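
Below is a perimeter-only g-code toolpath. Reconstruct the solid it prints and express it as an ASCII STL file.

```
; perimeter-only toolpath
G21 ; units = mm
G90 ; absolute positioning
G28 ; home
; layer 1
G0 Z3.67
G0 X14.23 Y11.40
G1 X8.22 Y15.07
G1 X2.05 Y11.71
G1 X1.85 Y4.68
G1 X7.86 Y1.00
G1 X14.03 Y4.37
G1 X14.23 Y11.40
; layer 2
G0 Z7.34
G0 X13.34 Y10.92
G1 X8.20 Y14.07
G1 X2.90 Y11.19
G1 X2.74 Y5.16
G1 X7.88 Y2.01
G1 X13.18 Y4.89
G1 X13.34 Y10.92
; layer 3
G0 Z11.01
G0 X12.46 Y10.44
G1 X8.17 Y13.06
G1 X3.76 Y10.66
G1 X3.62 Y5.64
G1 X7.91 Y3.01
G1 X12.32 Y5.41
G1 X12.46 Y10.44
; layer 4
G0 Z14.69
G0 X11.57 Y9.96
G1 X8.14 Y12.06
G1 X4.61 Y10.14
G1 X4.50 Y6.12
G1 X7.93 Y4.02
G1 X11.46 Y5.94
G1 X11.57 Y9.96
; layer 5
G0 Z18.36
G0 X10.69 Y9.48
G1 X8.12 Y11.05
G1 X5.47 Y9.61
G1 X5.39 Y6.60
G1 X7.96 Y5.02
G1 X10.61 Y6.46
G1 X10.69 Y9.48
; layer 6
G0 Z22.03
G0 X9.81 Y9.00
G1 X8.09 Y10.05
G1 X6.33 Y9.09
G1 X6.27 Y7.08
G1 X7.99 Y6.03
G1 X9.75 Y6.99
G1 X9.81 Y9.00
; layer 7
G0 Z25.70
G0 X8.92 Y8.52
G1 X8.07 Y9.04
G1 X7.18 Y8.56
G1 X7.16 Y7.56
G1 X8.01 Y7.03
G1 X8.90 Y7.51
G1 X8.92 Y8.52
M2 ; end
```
solid part
  facet normal 0.0000 0.0000 -1.0000
    outer loop
      vertex 1.19 12.24 0.00
      vertex 8.25 16.08 0.00
      vertex 15.11 11.88 0.00
    endloop
  endfacet
  facet normal 0.0000 0.0000 -1.0000
    outer loop
      vertex 0.97 4.20 0.00
      vertex 1.19 12.24 0.00
      vertex 15.11 11.88 0.00
    endloop
  endfacet
  facet normal 0.0000 0.0000 -1.0000
    outer loop
      vertex 7.83 0.00 0.00
      vertex 0.97 4.20 0.00
      vertex 15.11 11.88 0.00
    endloop
  endfacet
  facet normal 0.0000 0.0000 -1.0000
    outer loop
      vertex 14.89 3.84 0.00
      vertex 7.83 0.00 0.00
      vertex 15.11 11.88 0.00
    endloop
  endfacet
  facet normal 0.5081 0.8298 0.2308
    outer loop
      vertex 15.11 11.88 0.00
      vertex 8.25 16.08 0.00
      vertex 8.04 8.04 29.37
    endloop
  endfacet
  facet normal -0.4649 0.8548 0.2307
    outer loop
      vertex 8.25 16.08 0.00
      vertex 1.19 12.24 0.00
      vertex 8.04 8.04 29.37
    endloop
  endfacet
  facet normal -0.9727 0.0266 0.2307
    outer loop
      vertex 1.19 12.24 0.00
      vertex 0.97 4.20 0.00
      vertex 8.04 8.04 29.37
    endloop
  endfacet
  facet normal -0.5081 -0.8298 0.2308
    outer loop
      vertex 0.97 4.20 0.00
      vertex 7.83 0.00 0.00
      vertex 8.04 8.04 29.37
    endloop
  endfacet
  facet normal 0.4649 -0.8548 0.2307
    outer loop
      vertex 7.83 0.00 0.00
      vertex 14.89 3.84 0.00
      vertex 8.04 8.04 29.37
    endloop
  endfacet
  facet normal 0.9727 -0.0266 0.2307
    outer loop
      vertex 14.89 3.84 0.00
      vertex 15.11 11.88 0.00
      vertex 8.04 8.04 29.37
    endloop
  endfacet
endsolid part

The G0 Z moves step by Δz≈3.67 mm. The G1 loops shrink linearly with z, so the solid tapers from its base footprint up to z≈29.4. Closing with a flat bottom cap and the tapered top and triangulating gives 10 facets — a regular 6-sided pyramid, base circumscribed radius ≈ 8.04 mm, apex at z ≈ 29.4 mm.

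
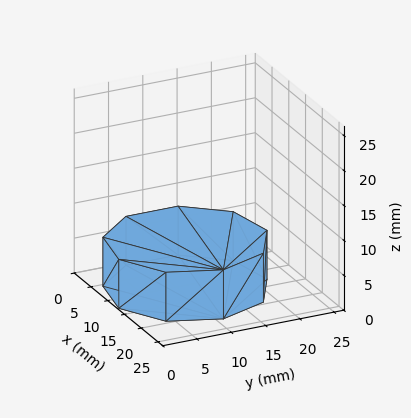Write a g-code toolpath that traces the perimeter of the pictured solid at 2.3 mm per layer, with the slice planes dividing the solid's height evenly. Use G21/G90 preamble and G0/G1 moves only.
Reading the render: the shape is a regular 9-sided prism (a cylinder approximated with 9 flat sides), circumscribed radius ≈ 11 mm, height ≈ 7 mm (dimensions read to the nearest mm from the axis ticks). For the g-code, the solid's height is divided into equal slices at the stated Δz and each level perimeter traced with G1 moves after a G0 lift.

; perimeter-only toolpath
G21 ; units = mm
G90 ; absolute positioning
G28 ; home
; layer 1
G0 Z2.3
G0 X22.0 Y11.0
G1 X19.4 Y18.1
G1 X12.9 Y21.8
G1 X5.5 Y20.5
G1 X0.7 Y14.8
G1 X0.7 Y7.2
G1 X5.5 Y1.5
G1 X12.9 Y0.2
G1 X19.4 Y3.9
G1 X22.0 Y11.0
; layer 2
G0 Z4.7
G0 X22.0 Y11.0
G1 X19.4 Y18.1
G1 X12.9 Y21.8
G1 X5.5 Y20.5
G1 X0.7 Y14.8
G1 X0.7 Y7.2
G1 X5.5 Y1.5
G1 X12.9 Y0.2
G1 X19.4 Y3.9
G1 X22.0 Y11.0
; layer 3
G0 Z7.0
G0 X22.0 Y11.0
G1 X19.4 Y18.1
G1 X12.9 Y21.8
G1 X5.5 Y20.5
G1 X0.7 Y14.8
G1 X0.7 Y7.2
G1 X5.5 Y1.5
G1 X12.9 Y0.2
G1 X19.4 Y3.9
G1 X22.0 Y11.0
M2 ; end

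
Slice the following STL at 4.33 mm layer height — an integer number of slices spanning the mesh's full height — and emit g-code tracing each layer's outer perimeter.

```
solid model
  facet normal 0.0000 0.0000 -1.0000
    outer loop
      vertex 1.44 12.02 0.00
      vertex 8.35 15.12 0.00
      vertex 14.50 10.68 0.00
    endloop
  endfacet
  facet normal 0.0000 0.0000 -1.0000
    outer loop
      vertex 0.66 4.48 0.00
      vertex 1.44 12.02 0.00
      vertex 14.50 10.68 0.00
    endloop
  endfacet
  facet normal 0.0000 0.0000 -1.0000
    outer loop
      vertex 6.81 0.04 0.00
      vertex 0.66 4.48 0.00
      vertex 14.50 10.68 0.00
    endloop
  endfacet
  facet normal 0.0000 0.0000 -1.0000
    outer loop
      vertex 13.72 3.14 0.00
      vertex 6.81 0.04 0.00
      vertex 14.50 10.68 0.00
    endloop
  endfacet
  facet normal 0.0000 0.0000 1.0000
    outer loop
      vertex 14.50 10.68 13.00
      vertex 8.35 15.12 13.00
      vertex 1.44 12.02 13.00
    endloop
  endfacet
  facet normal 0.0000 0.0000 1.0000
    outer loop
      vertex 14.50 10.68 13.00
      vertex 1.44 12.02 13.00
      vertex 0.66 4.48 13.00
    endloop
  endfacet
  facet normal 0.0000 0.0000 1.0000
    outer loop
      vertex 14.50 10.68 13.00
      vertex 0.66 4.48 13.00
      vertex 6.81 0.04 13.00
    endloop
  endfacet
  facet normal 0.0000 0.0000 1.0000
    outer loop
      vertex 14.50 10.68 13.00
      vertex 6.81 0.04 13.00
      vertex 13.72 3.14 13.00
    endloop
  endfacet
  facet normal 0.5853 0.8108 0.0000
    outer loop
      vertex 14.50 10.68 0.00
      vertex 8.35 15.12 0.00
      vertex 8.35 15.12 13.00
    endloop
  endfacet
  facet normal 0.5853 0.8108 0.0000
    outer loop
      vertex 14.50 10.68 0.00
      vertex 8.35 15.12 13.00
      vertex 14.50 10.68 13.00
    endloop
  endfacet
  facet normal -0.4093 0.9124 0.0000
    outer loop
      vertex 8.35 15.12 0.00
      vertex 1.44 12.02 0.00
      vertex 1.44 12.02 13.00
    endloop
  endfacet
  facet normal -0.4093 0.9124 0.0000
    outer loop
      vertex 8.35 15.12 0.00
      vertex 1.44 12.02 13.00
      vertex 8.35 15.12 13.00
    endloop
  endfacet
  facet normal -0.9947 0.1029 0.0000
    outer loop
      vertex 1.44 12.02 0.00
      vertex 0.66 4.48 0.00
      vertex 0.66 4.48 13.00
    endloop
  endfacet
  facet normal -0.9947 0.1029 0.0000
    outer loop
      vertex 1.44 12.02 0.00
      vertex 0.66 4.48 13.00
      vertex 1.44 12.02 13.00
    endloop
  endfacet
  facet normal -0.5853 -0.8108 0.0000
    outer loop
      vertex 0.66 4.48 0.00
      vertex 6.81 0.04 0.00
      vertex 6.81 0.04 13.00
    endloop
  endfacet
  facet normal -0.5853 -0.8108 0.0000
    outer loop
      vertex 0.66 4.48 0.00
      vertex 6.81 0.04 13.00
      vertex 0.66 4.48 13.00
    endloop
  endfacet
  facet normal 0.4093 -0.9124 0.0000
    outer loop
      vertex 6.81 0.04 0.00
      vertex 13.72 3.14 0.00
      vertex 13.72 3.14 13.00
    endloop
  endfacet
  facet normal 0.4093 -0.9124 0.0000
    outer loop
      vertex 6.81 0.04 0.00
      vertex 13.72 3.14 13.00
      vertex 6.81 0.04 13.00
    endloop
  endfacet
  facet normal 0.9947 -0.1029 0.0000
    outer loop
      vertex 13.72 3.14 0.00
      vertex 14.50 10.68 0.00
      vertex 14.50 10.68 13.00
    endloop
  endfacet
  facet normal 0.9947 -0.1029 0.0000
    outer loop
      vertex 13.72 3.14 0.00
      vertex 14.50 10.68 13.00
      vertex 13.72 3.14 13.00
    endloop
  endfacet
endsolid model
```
; perimeter-only toolpath
G21 ; units = mm
G90 ; absolute positioning
G28 ; home
; layer 1
G0 Z4.33
G0 X14.50 Y10.68
G1 X8.35 Y15.12
G1 X1.44 Y12.02
G1 X0.66 Y4.48
G1 X6.81 Y0.04
G1 X13.72 Y3.14
G1 X14.50 Y10.68
; layer 2
G0 Z8.67
G0 X14.50 Y10.68
G1 X8.35 Y15.12
G1 X1.44 Y12.02
G1 X0.66 Y4.48
G1 X6.81 Y0.04
G1 X13.72 Y3.14
G1 X14.50 Y10.68
; layer 3
G0 Z13.00
G0 X14.50 Y10.68
G1 X8.35 Y15.12
G1 X1.44 Y12.02
G1 X0.66 Y4.48
G1 X6.81 Y0.04
G1 X13.72 Y3.14
G1 X14.50 Y10.68
M2 ; end

The solid is a regular 6-sided prism (a cylinder approximated with 6 flat sides), circumscribed radius ≈ 7.58 mm, height ≈ 13 mm. Slicing at Δz = 4.33 mm — 3 equal slices spanning the solid's height, so layer i sits at z = i·h/3 — gives 3 non-empty perimeters. Each is a 6-segment closed polygon; G0 lifts to the layer z and rapids to the start vertex, then G1 traces the edges.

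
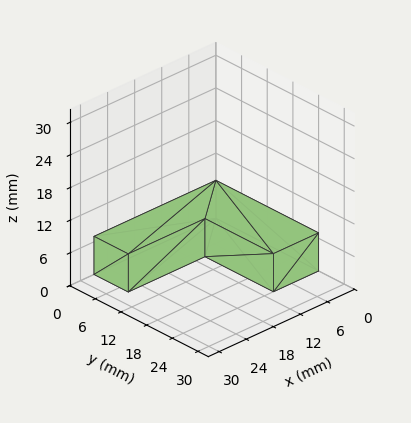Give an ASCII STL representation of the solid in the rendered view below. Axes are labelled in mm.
Reading the render: the shape is an L-shaped prism: outer 27 × 24 mm, arm thicknesses ≈ 8 mm (horizontal) and 10 mm (vertical), extruded 7 mm in z (dimensions read to the nearest mm from the axis ticks). For the STL, each face is triangulated and given an outward normal.

solid part
  facet normal 0.0000 0.0000 -1.0000
    outer loop
      vertex 27.000 8.000 0.000
      vertex 27.000 0.000 0.000
      vertex 0.000 0.000 0.000
    endloop
  endfacet
  facet normal 0.0000 0.0000 -1.0000
    outer loop
      vertex 10.000 8.000 0.000
      vertex 27.000 8.000 0.000
      vertex 0.000 0.000 0.000
    endloop
  endfacet
  facet normal 0.0000 0.0000 -1.0000
    outer loop
      vertex 10.000 24.000 0.000
      vertex 10.000 8.000 0.000
      vertex 0.000 0.000 0.000
    endloop
  endfacet
  facet normal 0.0000 0.0000 -1.0000
    outer loop
      vertex 0.000 24.000 0.000
      vertex 10.000 24.000 0.000
      vertex 0.000 0.000 0.000
    endloop
  endfacet
  facet normal 0.0000 0.0000 1.0000
    outer loop
      vertex 0.000 0.000 7.000
      vertex 27.000 0.000 7.000
      vertex 27.000 8.000 7.000
    endloop
  endfacet
  facet normal 0.0000 0.0000 1.0000
    outer loop
      vertex 0.000 0.000 7.000
      vertex 27.000 8.000 7.000
      vertex 10.000 8.000 7.000
    endloop
  endfacet
  facet normal 0.0000 0.0000 1.0000
    outer loop
      vertex 0.000 0.000 7.000
      vertex 10.000 8.000 7.000
      vertex 10.000 24.000 7.000
    endloop
  endfacet
  facet normal 0.0000 0.0000 1.0000
    outer loop
      vertex 0.000 0.000 7.000
      vertex 10.000 24.000 7.000
      vertex 0.000 24.000 7.000
    endloop
  endfacet
  facet normal 0.0000 -1.0000 0.0000
    outer loop
      vertex 0.000 0.000 0.000
      vertex 27.000 0.000 0.000
      vertex 27.000 0.000 7.000
    endloop
  endfacet
  facet normal 0.0000 -1.0000 0.0000
    outer loop
      vertex 0.000 0.000 0.000
      vertex 27.000 0.000 7.000
      vertex 0.000 0.000 7.000
    endloop
  endfacet
  facet normal 1.0000 0.0000 0.0000
    outer loop
      vertex 27.000 0.000 0.000
      vertex 27.000 8.000 0.000
      vertex 27.000 8.000 7.000
    endloop
  endfacet
  facet normal 1.0000 0.0000 0.0000
    outer loop
      vertex 27.000 0.000 0.000
      vertex 27.000 8.000 7.000
      vertex 27.000 0.000 7.000
    endloop
  endfacet
  facet normal 0.0000 1.0000 0.0000
    outer loop
      vertex 27.000 8.000 0.000
      vertex 10.000 8.000 0.000
      vertex 10.000 8.000 7.000
    endloop
  endfacet
  facet normal 0.0000 1.0000 0.0000
    outer loop
      vertex 27.000 8.000 0.000
      vertex 10.000 8.000 7.000
      vertex 27.000 8.000 7.000
    endloop
  endfacet
  facet normal 1.0000 0.0000 0.0000
    outer loop
      vertex 10.000 8.000 0.000
      vertex 10.000 24.000 0.000
      vertex 10.000 24.000 7.000
    endloop
  endfacet
  facet normal 1.0000 0.0000 0.0000
    outer loop
      vertex 10.000 8.000 0.000
      vertex 10.000 24.000 7.000
      vertex 10.000 8.000 7.000
    endloop
  endfacet
  facet normal 0.0000 1.0000 0.0000
    outer loop
      vertex 10.000 24.000 0.000
      vertex 0.000 24.000 0.000
      vertex 0.000 24.000 7.000
    endloop
  endfacet
  facet normal 0.0000 1.0000 0.0000
    outer loop
      vertex 10.000 24.000 0.000
      vertex 0.000 24.000 7.000
      vertex 10.000 24.000 7.000
    endloop
  endfacet
  facet normal -1.0000 0.0000 0.0000
    outer loop
      vertex 0.000 24.000 0.000
      vertex 0.000 0.000 0.000
      vertex 0.000 0.000 7.000
    endloop
  endfacet
  facet normal -1.0000 0.0000 0.0000
    outer loop
      vertex 0.000 24.000 0.000
      vertex 0.000 0.000 7.000
      vertex 0.000 24.000 7.000
    endloop
  endfacet
endsolid part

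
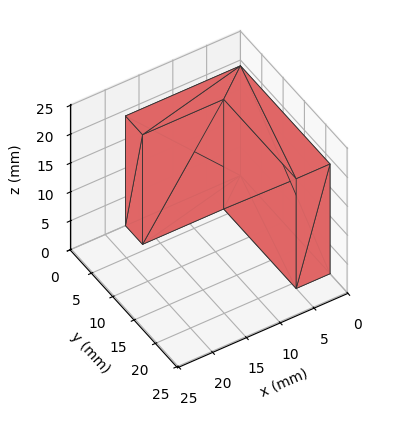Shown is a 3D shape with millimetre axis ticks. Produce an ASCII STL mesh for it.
Reading the render: the shape is an L-shaped prism: outer 17 × 21 mm, arm thicknesses ≈ 4 mm (horizontal) and 5 mm (vertical), extruded 19 mm in z (dimensions read to the nearest mm from the axis ticks). For the STL, each face is triangulated and given an outward normal.

solid part
  facet normal 0.0000 0.0000 -1.0000
    outer loop
      vertex 17.00 4.00 0.00
      vertex 17.00 0.00 0.00
      vertex 0.00 0.00 0.00
    endloop
  endfacet
  facet normal 0.0000 0.0000 -1.0000
    outer loop
      vertex 5.00 4.00 0.00
      vertex 17.00 4.00 0.00
      vertex 0.00 0.00 0.00
    endloop
  endfacet
  facet normal 0.0000 0.0000 -1.0000
    outer loop
      vertex 5.00 21.00 0.00
      vertex 5.00 4.00 0.00
      vertex 0.00 0.00 0.00
    endloop
  endfacet
  facet normal 0.0000 0.0000 -1.0000
    outer loop
      vertex 0.00 21.00 0.00
      vertex 5.00 21.00 0.00
      vertex 0.00 0.00 0.00
    endloop
  endfacet
  facet normal 0.0000 0.0000 1.0000
    outer loop
      vertex 0.00 0.00 19.00
      vertex 17.00 0.00 19.00
      vertex 17.00 4.00 19.00
    endloop
  endfacet
  facet normal 0.0000 0.0000 1.0000
    outer loop
      vertex 0.00 0.00 19.00
      vertex 17.00 4.00 19.00
      vertex 5.00 4.00 19.00
    endloop
  endfacet
  facet normal 0.0000 0.0000 1.0000
    outer loop
      vertex 0.00 0.00 19.00
      vertex 5.00 4.00 19.00
      vertex 5.00 21.00 19.00
    endloop
  endfacet
  facet normal 0.0000 0.0000 1.0000
    outer loop
      vertex 0.00 0.00 19.00
      vertex 5.00 21.00 19.00
      vertex 0.00 21.00 19.00
    endloop
  endfacet
  facet normal 0.0000 -1.0000 0.0000
    outer loop
      vertex 0.00 0.00 0.00
      vertex 17.00 0.00 0.00
      vertex 17.00 0.00 19.00
    endloop
  endfacet
  facet normal 0.0000 -1.0000 0.0000
    outer loop
      vertex 0.00 0.00 0.00
      vertex 17.00 0.00 19.00
      vertex 0.00 0.00 19.00
    endloop
  endfacet
  facet normal 1.0000 0.0000 0.0000
    outer loop
      vertex 17.00 0.00 0.00
      vertex 17.00 4.00 0.00
      vertex 17.00 4.00 19.00
    endloop
  endfacet
  facet normal 1.0000 0.0000 0.0000
    outer loop
      vertex 17.00 0.00 0.00
      vertex 17.00 4.00 19.00
      vertex 17.00 0.00 19.00
    endloop
  endfacet
  facet normal 0.0000 1.0000 0.0000
    outer loop
      vertex 17.00 4.00 0.00
      vertex 5.00 4.00 0.00
      vertex 5.00 4.00 19.00
    endloop
  endfacet
  facet normal 0.0000 1.0000 0.0000
    outer loop
      vertex 17.00 4.00 0.00
      vertex 5.00 4.00 19.00
      vertex 17.00 4.00 19.00
    endloop
  endfacet
  facet normal 1.0000 0.0000 0.0000
    outer loop
      vertex 5.00 4.00 0.00
      vertex 5.00 21.00 0.00
      vertex 5.00 21.00 19.00
    endloop
  endfacet
  facet normal 1.0000 0.0000 0.0000
    outer loop
      vertex 5.00 4.00 0.00
      vertex 5.00 21.00 19.00
      vertex 5.00 4.00 19.00
    endloop
  endfacet
  facet normal 0.0000 1.0000 0.0000
    outer loop
      vertex 5.00 21.00 0.00
      vertex 0.00 21.00 0.00
      vertex 0.00 21.00 19.00
    endloop
  endfacet
  facet normal 0.0000 1.0000 0.0000
    outer loop
      vertex 5.00 21.00 0.00
      vertex 0.00 21.00 19.00
      vertex 5.00 21.00 19.00
    endloop
  endfacet
  facet normal -1.0000 0.0000 0.0000
    outer loop
      vertex 0.00 21.00 0.00
      vertex 0.00 0.00 0.00
      vertex 0.00 0.00 19.00
    endloop
  endfacet
  facet normal -1.0000 0.0000 0.0000
    outer loop
      vertex 0.00 21.00 0.00
      vertex 0.00 0.00 19.00
      vertex 0.00 21.00 19.00
    endloop
  endfacet
endsolid part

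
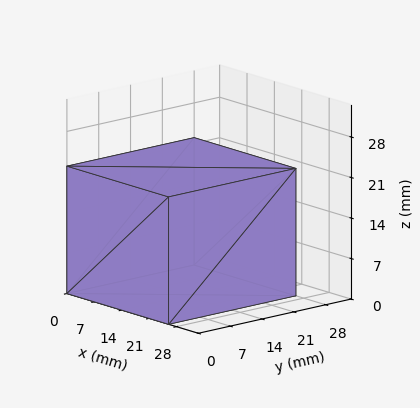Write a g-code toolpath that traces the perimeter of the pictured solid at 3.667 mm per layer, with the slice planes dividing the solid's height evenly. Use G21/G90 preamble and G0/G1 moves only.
Reading the render: the shape is a rectangular box, roughly 26 × 28 mm footprint and 22 mm tall (dimensions read to the nearest mm from the axis ticks). For the g-code, the solid's height is divided into equal slices at the stated Δz and each level perimeter traced with G1 moves after a G0 lift.

; perimeter-only toolpath
G21 ; units = mm
G90 ; absolute positioning
G28 ; home
; layer 1
G0 Z3.667
G0 X0.000 Y0.000
G1 X26.000 Y0.000
G1 X26.000 Y28.000
G1 X0.000 Y28.000
G1 X0.000 Y0.000
; layer 2
G0 Z7.333
G0 X0.000 Y0.000
G1 X26.000 Y0.000
G1 X26.000 Y28.000
G1 X0.000 Y28.000
G1 X0.000 Y0.000
; layer 3
G0 Z11.000
G0 X0.000 Y0.000
G1 X26.000 Y0.000
G1 X26.000 Y28.000
G1 X0.000 Y28.000
G1 X0.000 Y0.000
; layer 4
G0 Z14.667
G0 X0.000 Y0.000
G1 X26.000 Y0.000
G1 X26.000 Y28.000
G1 X0.000 Y28.000
G1 X0.000 Y0.000
; layer 5
G0 Z18.333
G0 X0.000 Y0.000
G1 X26.000 Y0.000
G1 X26.000 Y28.000
G1 X0.000 Y28.000
G1 X0.000 Y0.000
; layer 6
G0 Z22.000
G0 X0.000 Y0.000
G1 X26.000 Y0.000
G1 X26.000 Y28.000
G1 X0.000 Y28.000
G1 X0.000 Y0.000
M2 ; end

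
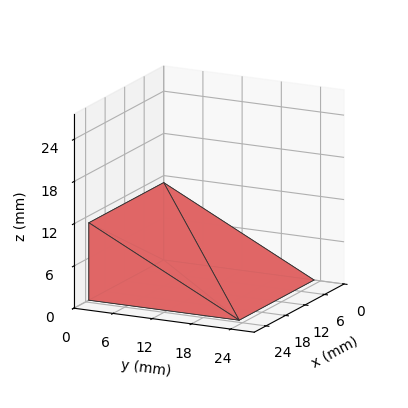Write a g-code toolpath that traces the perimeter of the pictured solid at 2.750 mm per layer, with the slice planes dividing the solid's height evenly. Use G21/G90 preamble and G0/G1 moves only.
Reading the render: the shape is a wedge (ramp): 23 × 23 mm base, rising to 11 mm along the y=0 edge and sloping linearly to z=0 at y=23 (dimensions read to the nearest mm from the axis ticks). For the g-code, the solid's height is divided into equal slices at the stated Δz and each level perimeter traced with G1 moves after a G0 lift.

; perimeter-only toolpath
G21 ; units = mm
G90 ; absolute positioning
G28 ; home
; layer 1
G0 Z2.750
G0 X0.000 Y0.000
G1 X23.000 Y0.000
G1 X23.000 Y17.250
G1 X0.000 Y17.250
G1 X0.000 Y0.000
; layer 2
G0 Z5.500
G0 X0.000 Y0.000
G1 X23.000 Y0.000
G1 X23.000 Y11.500
G1 X0.000 Y11.500
G1 X0.000 Y0.000
; layer 3
G0 Z8.250
G0 X0.000 Y0.000
G1 X23.000 Y0.000
G1 X23.000 Y5.750
G1 X0.000 Y5.750
G1 X0.000 Y0.000
M2 ; end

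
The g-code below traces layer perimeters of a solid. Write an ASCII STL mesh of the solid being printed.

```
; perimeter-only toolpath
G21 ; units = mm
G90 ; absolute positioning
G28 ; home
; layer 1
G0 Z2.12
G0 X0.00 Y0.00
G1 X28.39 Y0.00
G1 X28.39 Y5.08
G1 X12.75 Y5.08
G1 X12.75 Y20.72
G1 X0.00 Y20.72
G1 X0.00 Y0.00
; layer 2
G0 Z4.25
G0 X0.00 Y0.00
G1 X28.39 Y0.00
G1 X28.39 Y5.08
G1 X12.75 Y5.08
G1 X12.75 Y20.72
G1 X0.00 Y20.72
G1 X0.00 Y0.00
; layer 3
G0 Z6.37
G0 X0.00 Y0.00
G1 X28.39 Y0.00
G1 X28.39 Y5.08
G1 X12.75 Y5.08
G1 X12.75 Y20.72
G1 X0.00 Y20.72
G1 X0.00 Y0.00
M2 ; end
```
solid part
  facet normal 0.0000 0.0000 -1.0000
    outer loop
      vertex 28.39 5.08 0.00
      vertex 28.39 0.00 0.00
      vertex 0.00 0.00 0.00
    endloop
  endfacet
  facet normal 0.0000 0.0000 -1.0000
    outer loop
      vertex 12.75 5.08 0.00
      vertex 28.39 5.08 0.00
      vertex 0.00 0.00 0.00
    endloop
  endfacet
  facet normal 0.0000 0.0000 -1.0000
    outer loop
      vertex 12.75 20.72 0.00
      vertex 12.75 5.08 0.00
      vertex 0.00 0.00 0.00
    endloop
  endfacet
  facet normal 0.0000 0.0000 -1.0000
    outer loop
      vertex 0.00 20.72 0.00
      vertex 12.75 20.72 0.00
      vertex 0.00 0.00 0.00
    endloop
  endfacet
  facet normal 0.0000 0.0000 1.0000
    outer loop
      vertex 0.00 0.00 6.37
      vertex 28.39 0.00 6.37
      vertex 28.39 5.08 6.37
    endloop
  endfacet
  facet normal 0.0000 0.0000 1.0000
    outer loop
      vertex 0.00 0.00 6.37
      vertex 28.39 5.08 6.37
      vertex 12.75 5.08 6.37
    endloop
  endfacet
  facet normal 0.0000 0.0000 1.0000
    outer loop
      vertex 0.00 0.00 6.37
      vertex 12.75 5.08 6.37
      vertex 12.75 20.72 6.37
    endloop
  endfacet
  facet normal 0.0000 0.0000 1.0000
    outer loop
      vertex 0.00 0.00 6.37
      vertex 12.75 20.72 6.37
      vertex 0.00 20.72 6.37
    endloop
  endfacet
  facet normal 0.0000 -1.0000 0.0000
    outer loop
      vertex 0.00 0.00 0.00
      vertex 28.39 0.00 0.00
      vertex 28.39 0.00 6.37
    endloop
  endfacet
  facet normal 0.0000 -1.0000 0.0000
    outer loop
      vertex 0.00 0.00 0.00
      vertex 28.39 0.00 6.37
      vertex 0.00 0.00 6.37
    endloop
  endfacet
  facet normal 1.0000 0.0000 0.0000
    outer loop
      vertex 28.39 0.00 0.00
      vertex 28.39 5.08 0.00
      vertex 28.39 5.08 6.37
    endloop
  endfacet
  facet normal 1.0000 0.0000 0.0000
    outer loop
      vertex 28.39 0.00 0.00
      vertex 28.39 5.08 6.37
      vertex 28.39 0.00 6.37
    endloop
  endfacet
  facet normal 0.0000 1.0000 0.0000
    outer loop
      vertex 28.39 5.08 0.00
      vertex 12.75 5.08 0.00
      vertex 12.75 5.08 6.37
    endloop
  endfacet
  facet normal 0.0000 1.0000 0.0000
    outer loop
      vertex 28.39 5.08 0.00
      vertex 12.75 5.08 6.37
      vertex 28.39 5.08 6.37
    endloop
  endfacet
  facet normal 1.0000 0.0000 0.0000
    outer loop
      vertex 12.75 5.08 0.00
      vertex 12.75 20.72 0.00
      vertex 12.75 20.72 6.37
    endloop
  endfacet
  facet normal 1.0000 0.0000 0.0000
    outer loop
      vertex 12.75 5.08 0.00
      vertex 12.75 20.72 6.37
      vertex 12.75 5.08 6.37
    endloop
  endfacet
  facet normal 0.0000 1.0000 0.0000
    outer loop
      vertex 12.75 20.72 0.00
      vertex 0.00 20.72 0.00
      vertex 0.00 20.72 6.37
    endloop
  endfacet
  facet normal 0.0000 1.0000 0.0000
    outer loop
      vertex 12.75 20.72 0.00
      vertex 0.00 20.72 6.37
      vertex 12.75 20.72 6.37
    endloop
  endfacet
  facet normal -1.0000 0.0000 0.0000
    outer loop
      vertex 0.00 20.72 0.00
      vertex 0.00 0.00 0.00
      vertex 0.00 0.00 6.37
    endloop
  endfacet
  facet normal -1.0000 0.0000 0.0000
    outer loop
      vertex 0.00 20.72 0.00
      vertex 0.00 0.00 6.37
      vertex 0.00 20.72 6.37
    endloop
  endfacet
endsolid part

The G0 Z moves step by Δz≈2.12 mm. Every layer's G1 loop is the same polygon, so the solid is a straight extrusion of it from z=0 to z≈6.37. Closing with flat bottom and top caps and triangulating gives 20 facets — an L-shaped prism: outer 28.4 × 20.7 mm, arm thicknesses ≈ 5.08 mm (horizontal) and 12.8 mm (vertical), extruded 6.37 mm in z.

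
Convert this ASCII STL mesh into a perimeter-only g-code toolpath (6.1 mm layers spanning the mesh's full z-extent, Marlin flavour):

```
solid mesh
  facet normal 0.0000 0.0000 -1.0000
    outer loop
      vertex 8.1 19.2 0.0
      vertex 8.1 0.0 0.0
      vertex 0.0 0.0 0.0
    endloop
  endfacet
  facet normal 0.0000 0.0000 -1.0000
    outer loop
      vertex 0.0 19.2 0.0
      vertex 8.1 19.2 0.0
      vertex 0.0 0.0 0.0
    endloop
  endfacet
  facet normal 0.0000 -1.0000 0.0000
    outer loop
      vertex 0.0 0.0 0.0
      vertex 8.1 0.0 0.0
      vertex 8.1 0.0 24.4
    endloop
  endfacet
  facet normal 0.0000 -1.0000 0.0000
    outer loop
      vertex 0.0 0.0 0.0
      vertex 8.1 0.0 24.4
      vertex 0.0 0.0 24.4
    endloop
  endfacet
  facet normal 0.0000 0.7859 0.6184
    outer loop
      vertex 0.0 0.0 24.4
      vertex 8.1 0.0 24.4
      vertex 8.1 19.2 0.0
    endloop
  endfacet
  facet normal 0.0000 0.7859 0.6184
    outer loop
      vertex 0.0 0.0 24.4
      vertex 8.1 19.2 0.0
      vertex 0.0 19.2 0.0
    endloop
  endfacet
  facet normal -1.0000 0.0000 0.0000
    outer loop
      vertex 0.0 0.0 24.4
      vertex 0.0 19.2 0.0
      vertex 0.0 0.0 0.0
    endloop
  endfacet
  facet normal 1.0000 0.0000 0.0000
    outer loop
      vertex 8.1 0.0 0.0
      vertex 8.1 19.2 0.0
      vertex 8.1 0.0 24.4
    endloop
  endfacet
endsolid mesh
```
; perimeter-only toolpath
G21 ; units = mm
G90 ; absolute positioning
G28 ; home
; layer 1
G0 Z6.1
G0 X0.0 Y0.0
G1 X8.1 Y0.0
G1 X8.1 Y14.4
G1 X0.0 Y14.4
G1 X0.0 Y0.0
; layer 2
G0 Z12.2
G0 X0.0 Y0.0
G1 X8.1 Y0.0
G1 X8.1 Y9.6
G1 X0.0 Y9.6
G1 X0.0 Y0.0
; layer 3
G0 Z18.3
G0 X0.0 Y0.0
G1 X8.1 Y0.0
G1 X8.1 Y4.8
G1 X0.0 Y4.8
G1 X0.0 Y0.0
M2 ; end

The solid is a wedge (ramp): 8.1 × 19.2 mm base, rising to 24.4 mm along the y=0 edge and sloping linearly to z=0 at y=19.2. Slicing at Δz = 6.1 mm — 4 equal slices spanning the solid's height, so layer i sits at z = i·h/4 — gives 3 non-empty perimeters. Each is a 4-segment closed polygon; G0 lifts to the layer z and rapids to the start vertex, then G1 traces the edges. The cross-section shrinks linearly with z (the slice at the apex is degenerate and omitted).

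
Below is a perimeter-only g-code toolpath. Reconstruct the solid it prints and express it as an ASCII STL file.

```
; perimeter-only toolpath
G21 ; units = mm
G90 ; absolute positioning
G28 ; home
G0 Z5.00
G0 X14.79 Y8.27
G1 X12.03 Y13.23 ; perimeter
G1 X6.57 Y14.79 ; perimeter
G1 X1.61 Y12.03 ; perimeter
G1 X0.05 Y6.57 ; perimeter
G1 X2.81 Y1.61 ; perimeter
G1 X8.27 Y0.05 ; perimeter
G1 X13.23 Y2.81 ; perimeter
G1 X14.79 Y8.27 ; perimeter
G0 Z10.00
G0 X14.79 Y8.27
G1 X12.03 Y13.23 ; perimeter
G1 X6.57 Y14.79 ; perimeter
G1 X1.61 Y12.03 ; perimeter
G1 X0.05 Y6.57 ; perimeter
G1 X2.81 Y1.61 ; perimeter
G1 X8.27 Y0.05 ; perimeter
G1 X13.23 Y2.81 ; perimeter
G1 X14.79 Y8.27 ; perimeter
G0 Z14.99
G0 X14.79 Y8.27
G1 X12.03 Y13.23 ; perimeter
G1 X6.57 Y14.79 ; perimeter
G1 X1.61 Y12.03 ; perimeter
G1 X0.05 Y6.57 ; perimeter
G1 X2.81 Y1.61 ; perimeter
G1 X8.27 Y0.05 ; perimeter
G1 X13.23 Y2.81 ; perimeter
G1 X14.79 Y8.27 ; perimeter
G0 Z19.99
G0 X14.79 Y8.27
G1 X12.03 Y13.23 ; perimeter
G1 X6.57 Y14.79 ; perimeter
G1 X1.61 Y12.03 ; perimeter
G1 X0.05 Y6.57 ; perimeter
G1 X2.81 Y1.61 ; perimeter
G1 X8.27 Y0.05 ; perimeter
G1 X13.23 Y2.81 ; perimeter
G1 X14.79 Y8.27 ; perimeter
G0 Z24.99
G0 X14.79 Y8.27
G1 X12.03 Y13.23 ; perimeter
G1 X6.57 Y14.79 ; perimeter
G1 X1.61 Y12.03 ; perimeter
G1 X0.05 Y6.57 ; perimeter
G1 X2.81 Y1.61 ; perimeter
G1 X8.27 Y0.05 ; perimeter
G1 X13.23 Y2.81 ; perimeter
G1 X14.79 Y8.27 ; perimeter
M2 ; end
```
solid part
  facet normal 0.0000 0.0000 -1.0000
    outer loop
      vertex 6.57 14.79 0.00
      vertex 12.03 13.23 0.00
      vertex 14.79 8.27 0.00
    endloop
  endfacet
  facet normal 0.0000 0.0000 -1.0000
    outer loop
      vertex 1.61 12.03 0.00
      vertex 6.57 14.79 0.00
      vertex 14.79 8.27 0.00
    endloop
  endfacet
  facet normal 0.0000 0.0000 -1.0000
    outer loop
      vertex 0.05 6.57 0.00
      vertex 1.61 12.03 0.00
      vertex 14.79 8.27 0.00
    endloop
  endfacet
  facet normal 0.0000 0.0000 -1.0000
    outer loop
      vertex 2.81 1.61 0.00
      vertex 0.05 6.57 0.00
      vertex 14.79 8.27 0.00
    endloop
  endfacet
  facet normal 0.0000 0.0000 -1.0000
    outer loop
      vertex 8.27 0.05 0.00
      vertex 2.81 1.61 0.00
      vertex 14.79 8.27 0.00
    endloop
  endfacet
  facet normal 0.0000 0.0000 -1.0000
    outer loop
      vertex 13.23 2.81 0.00
      vertex 8.27 0.05 0.00
      vertex 14.79 8.27 0.00
    endloop
  endfacet
  facet normal 0.0000 0.0000 1.0000
    outer loop
      vertex 14.79 8.27 24.99
      vertex 12.03 13.23 24.99
      vertex 6.57 14.79 24.99
    endloop
  endfacet
  facet normal 0.0000 0.0000 1.0000
    outer loop
      vertex 14.79 8.27 24.99
      vertex 6.57 14.79 24.99
      vertex 1.61 12.03 24.99
    endloop
  endfacet
  facet normal 0.0000 0.0000 1.0000
    outer loop
      vertex 14.79 8.27 24.99
      vertex 1.61 12.03 24.99
      vertex 0.05 6.57 24.99
    endloop
  endfacet
  facet normal 0.0000 0.0000 1.0000
    outer loop
      vertex 14.79 8.27 24.99
      vertex 0.05 6.57 24.99
      vertex 2.81 1.61 24.99
    endloop
  endfacet
  facet normal 0.0000 0.0000 1.0000
    outer loop
      vertex 14.79 8.27 24.99
      vertex 2.81 1.61 24.99
      vertex 8.27 0.05 24.99
    endloop
  endfacet
  facet normal 0.0000 0.0000 1.0000
    outer loop
      vertex 14.79 8.27 24.99
      vertex 8.27 0.05 24.99
      vertex 13.23 2.81 24.99
    endloop
  endfacet
  facet normal 0.8738 0.4862 0.0000
    outer loop
      vertex 14.79 8.27 0.00
      vertex 12.03 13.23 0.00
      vertex 12.03 13.23 24.99
    endloop
  endfacet
  facet normal 0.8738 0.4862 0.0000
    outer loop
      vertex 14.79 8.27 0.00
      vertex 12.03 13.23 24.99
      vertex 14.79 8.27 24.99
    endloop
  endfacet
  facet normal 0.2747 0.9615 0.0000
    outer loop
      vertex 12.03 13.23 0.00
      vertex 6.57 14.79 0.00
      vertex 6.57 14.79 24.99
    endloop
  endfacet
  facet normal 0.2747 0.9615 0.0000
    outer loop
      vertex 12.03 13.23 0.00
      vertex 6.57 14.79 24.99
      vertex 12.03 13.23 24.99
    endloop
  endfacet
  facet normal -0.4862 0.8738 0.0000
    outer loop
      vertex 6.57 14.79 0.00
      vertex 1.61 12.03 0.00
      vertex 1.61 12.03 24.99
    endloop
  endfacet
  facet normal -0.4862 0.8738 0.0000
    outer loop
      vertex 6.57 14.79 0.00
      vertex 1.61 12.03 24.99
      vertex 6.57 14.79 24.99
    endloop
  endfacet
  facet normal -0.9615 0.2747 0.0000
    outer loop
      vertex 1.61 12.03 0.00
      vertex 0.05 6.57 0.00
      vertex 0.05 6.57 24.99
    endloop
  endfacet
  facet normal -0.9615 0.2747 0.0000
    outer loop
      vertex 1.61 12.03 0.00
      vertex 0.05 6.57 24.99
      vertex 1.61 12.03 24.99
    endloop
  endfacet
  facet normal -0.8738 -0.4862 0.0000
    outer loop
      vertex 0.05 6.57 0.00
      vertex 2.81 1.61 0.00
      vertex 2.81 1.61 24.99
    endloop
  endfacet
  facet normal -0.8738 -0.4862 0.0000
    outer loop
      vertex 0.05 6.57 0.00
      vertex 2.81 1.61 24.99
      vertex 0.05 6.57 24.99
    endloop
  endfacet
  facet normal -0.2747 -0.9615 0.0000
    outer loop
      vertex 2.81 1.61 0.00
      vertex 8.27 0.05 0.00
      vertex 8.27 0.05 24.99
    endloop
  endfacet
  facet normal -0.2747 -0.9615 0.0000
    outer loop
      vertex 2.81 1.61 0.00
      vertex 8.27 0.05 24.99
      vertex 2.81 1.61 24.99
    endloop
  endfacet
  facet normal 0.4862 -0.8738 0.0000
    outer loop
      vertex 8.27 0.05 0.00
      vertex 13.23 2.81 0.00
      vertex 13.23 2.81 24.99
    endloop
  endfacet
  facet normal 0.4862 -0.8738 0.0000
    outer loop
      vertex 8.27 0.05 0.00
      vertex 13.23 2.81 24.99
      vertex 8.27 0.05 24.99
    endloop
  endfacet
  facet normal 0.9615 -0.2747 0.0000
    outer loop
      vertex 13.23 2.81 0.00
      vertex 14.79 8.27 0.00
      vertex 14.79 8.27 24.99
    endloop
  endfacet
  facet normal 0.9615 -0.2747 0.0000
    outer loop
      vertex 13.23 2.81 0.00
      vertex 14.79 8.27 24.99
      vertex 13.23 2.81 24.99
    endloop
  endfacet
endsolid part

The G0 Z moves step by Δz≈5.00 mm. Every layer's G1 loop is the same polygon, so the solid is a straight extrusion of it from z=0 to z≈25. Closing with flat bottom and top caps and triangulating gives 28 facets — a regular 8-sided prism (a cylinder approximated with 8 flat sides), circumscribed radius ≈ 7.42 mm, height ≈ 25 mm.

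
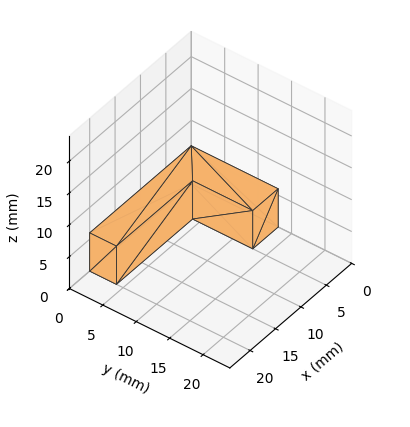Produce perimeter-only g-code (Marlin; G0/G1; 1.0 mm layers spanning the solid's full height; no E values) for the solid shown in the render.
Reading the render: the shape is an L-shaped prism: outer 20 × 13 mm, arm thicknesses ≈ 4 mm (horizontal) and 5 mm (vertical), extruded 6 mm in z (dimensions read to the nearest mm from the axis ticks). For the g-code, the solid's height is divided into equal slices at the stated Δz and each level perimeter traced with G1 moves after a G0 lift.

; perimeter-only toolpath
G21 ; units = mm
G90 ; absolute positioning
G28 ; home
; layer 1
G0 Z1.0
G0 X0.0 Y0.0
G1 X20.0 Y0.0
G1 X20.0 Y4.0
G1 X5.0 Y4.0
G1 X5.0 Y13.0
G1 X0.0 Y13.0
G1 X0.0 Y0.0
; layer 2
G0 Z2.0
G0 X0.0 Y0.0
G1 X20.0 Y0.0
G1 X20.0 Y4.0
G1 X5.0 Y4.0
G1 X5.0 Y13.0
G1 X0.0 Y13.0
G1 X0.0 Y0.0
; layer 3
G0 Z3.0
G0 X0.0 Y0.0
G1 X20.0 Y0.0
G1 X20.0 Y4.0
G1 X5.0 Y4.0
G1 X5.0 Y13.0
G1 X0.0 Y13.0
G1 X0.0 Y0.0
; layer 4
G0 Z4.0
G0 X0.0 Y0.0
G1 X20.0 Y0.0
G1 X20.0 Y4.0
G1 X5.0 Y4.0
G1 X5.0 Y13.0
G1 X0.0 Y13.0
G1 X0.0 Y0.0
; layer 5
G0 Z5.0
G0 X0.0 Y0.0
G1 X20.0 Y0.0
G1 X20.0 Y4.0
G1 X5.0 Y4.0
G1 X5.0 Y13.0
G1 X0.0 Y13.0
G1 X0.0 Y0.0
; layer 6
G0 Z6.0
G0 X0.0 Y0.0
G1 X20.0 Y0.0
G1 X20.0 Y4.0
G1 X5.0 Y4.0
G1 X5.0 Y13.0
G1 X0.0 Y13.0
G1 X0.0 Y0.0
M2 ; end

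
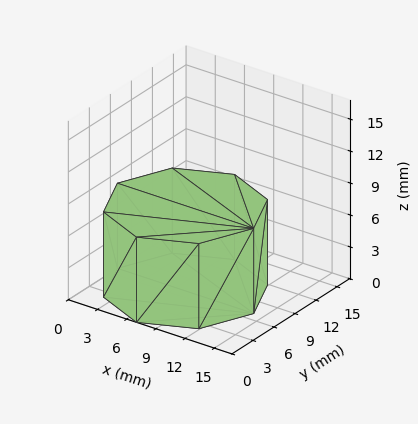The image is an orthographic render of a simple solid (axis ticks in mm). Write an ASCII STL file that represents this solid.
Reading the render: the shape is a regular 8-sided prism (a cylinder approximated with 8 flat sides), circumscribed radius ≈ 7 mm, height ≈ 8 mm (dimensions read to the nearest mm from the axis ticks). For the STL, each face is triangulated and given an outward normal.

solid part
  facet normal 0.0000 0.0000 -1.0000
    outer loop
      vertex 7.0 14.0 0.0
      vertex 11.9 11.9 0.0
      vertex 14.0 7.0 0.0
    endloop
  endfacet
  facet normal 0.0000 0.0000 -1.0000
    outer loop
      vertex 2.1 11.9 0.0
      vertex 7.0 14.0 0.0
      vertex 14.0 7.0 0.0
    endloop
  endfacet
  facet normal 0.0000 0.0000 -1.0000
    outer loop
      vertex 0.0 7.0 0.0
      vertex 2.1 11.9 0.0
      vertex 14.0 7.0 0.0
    endloop
  endfacet
  facet normal 0.0000 0.0000 -1.0000
    outer loop
      vertex 2.1 2.1 0.0
      vertex 0.0 7.0 0.0
      vertex 14.0 7.0 0.0
    endloop
  endfacet
  facet normal 0.0000 0.0000 -1.0000
    outer loop
      vertex 7.0 0.0 0.0
      vertex 2.1 2.1 0.0
      vertex 14.0 7.0 0.0
    endloop
  endfacet
  facet normal 0.0000 0.0000 -1.0000
    outer loop
      vertex 11.9 2.1 0.0
      vertex 7.0 0.0 0.0
      vertex 14.0 7.0 0.0
    endloop
  endfacet
  facet normal 0.0000 0.0000 1.0000
    outer loop
      vertex 14.0 7.0 8.0
      vertex 11.9 11.9 8.0
      vertex 7.0 14.0 8.0
    endloop
  endfacet
  facet normal 0.0000 0.0000 1.0000
    outer loop
      vertex 14.0 7.0 8.0
      vertex 7.0 14.0 8.0
      vertex 2.1 11.9 8.0
    endloop
  endfacet
  facet normal 0.0000 0.0000 1.0000
    outer loop
      vertex 14.0 7.0 8.0
      vertex 2.1 11.9 8.0
      vertex 0.0 7.0 8.0
    endloop
  endfacet
  facet normal 0.0000 0.0000 1.0000
    outer loop
      vertex 14.0 7.0 8.0
      vertex 0.0 7.0 8.0
      vertex 2.1 2.1 8.0
    endloop
  endfacet
  facet normal 0.0000 0.0000 1.0000
    outer loop
      vertex 14.0 7.0 8.0
      vertex 2.1 2.1 8.0
      vertex 7.0 0.0 8.0
    endloop
  endfacet
  facet normal 0.0000 0.0000 1.0000
    outer loop
      vertex 14.0 7.0 8.0
      vertex 7.0 0.0 8.0
      vertex 11.9 2.1 8.0
    endloop
  endfacet
  facet normal 0.9191 0.3939 0.0000
    outer loop
      vertex 14.0 7.0 0.0
      vertex 11.9 11.9 0.0
      vertex 11.9 11.9 8.0
    endloop
  endfacet
  facet normal 0.9191 0.3939 0.0000
    outer loop
      vertex 14.0 7.0 0.0
      vertex 11.9 11.9 8.0
      vertex 14.0 7.0 8.0
    endloop
  endfacet
  facet normal 0.3939 0.9191 0.0000
    outer loop
      vertex 11.9 11.9 0.0
      vertex 7.0 14.0 0.0
      vertex 7.0 14.0 8.0
    endloop
  endfacet
  facet normal 0.3939 0.9191 0.0000
    outer loop
      vertex 11.9 11.9 0.0
      vertex 7.0 14.0 8.0
      vertex 11.9 11.9 8.0
    endloop
  endfacet
  facet normal -0.3939 0.9191 0.0000
    outer loop
      vertex 7.0 14.0 0.0
      vertex 2.1 11.9 0.0
      vertex 2.1 11.9 8.0
    endloop
  endfacet
  facet normal -0.3939 0.9191 0.0000
    outer loop
      vertex 7.0 14.0 0.0
      vertex 2.1 11.9 8.0
      vertex 7.0 14.0 8.0
    endloop
  endfacet
  facet normal -0.9191 0.3939 0.0000
    outer loop
      vertex 2.1 11.9 0.0
      vertex 0.0 7.0 0.0
      vertex 0.0 7.0 8.0
    endloop
  endfacet
  facet normal -0.9191 0.3939 0.0000
    outer loop
      vertex 2.1 11.9 0.0
      vertex 0.0 7.0 8.0
      vertex 2.1 11.9 8.0
    endloop
  endfacet
  facet normal -0.9191 -0.3939 0.0000
    outer loop
      vertex 0.0 7.0 0.0
      vertex 2.1 2.1 0.0
      vertex 2.1 2.1 8.0
    endloop
  endfacet
  facet normal -0.9191 -0.3939 0.0000
    outer loop
      vertex 0.0 7.0 0.0
      vertex 2.1 2.1 8.0
      vertex 0.0 7.0 8.0
    endloop
  endfacet
  facet normal -0.3939 -0.9191 0.0000
    outer loop
      vertex 2.1 2.1 0.0
      vertex 7.0 0.0 0.0
      vertex 7.0 0.0 8.0
    endloop
  endfacet
  facet normal -0.3939 -0.9191 0.0000
    outer loop
      vertex 2.1 2.1 0.0
      vertex 7.0 0.0 8.0
      vertex 2.1 2.1 8.0
    endloop
  endfacet
  facet normal 0.3939 -0.9191 0.0000
    outer loop
      vertex 7.0 0.0 0.0
      vertex 11.9 2.1 0.0
      vertex 11.9 2.1 8.0
    endloop
  endfacet
  facet normal 0.3939 -0.9191 0.0000
    outer loop
      vertex 7.0 0.0 0.0
      vertex 11.9 2.1 8.0
      vertex 7.0 0.0 8.0
    endloop
  endfacet
  facet normal 0.9191 -0.3939 0.0000
    outer loop
      vertex 11.9 2.1 0.0
      vertex 14.0 7.0 0.0
      vertex 14.0 7.0 8.0
    endloop
  endfacet
  facet normal 0.9191 -0.3939 0.0000
    outer loop
      vertex 11.9 2.1 0.0
      vertex 14.0 7.0 8.0
      vertex 11.9 2.1 8.0
    endloop
  endfacet
endsolid part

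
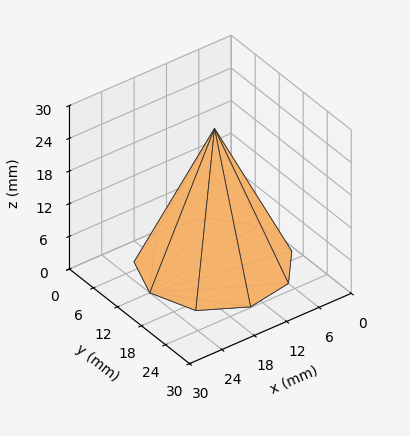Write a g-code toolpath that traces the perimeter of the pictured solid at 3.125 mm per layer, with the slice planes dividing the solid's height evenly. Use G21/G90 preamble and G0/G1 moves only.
Reading the render: the shape is a regular 9-sided pyramid, base circumscribed radius ≈ 12 mm, apex at z ≈ 25 mm (dimensions read to the nearest mm from the axis ticks). For the g-code, the solid's height is divided into equal slices at the stated Δz and each level perimeter traced with G1 moves after a G0 lift.

; perimeter-only toolpath
G21 ; units = mm
G90 ; absolute positioning
G28 ; home
; layer 1
G0 Z3.125
G0 X22.500 Y12.000
G1 X20.044 Y18.749
G1 X13.823 Y22.341
G1 X6.750 Y21.093
G1 X2.133 Y15.591
G1 X2.133 Y8.409
G1 X6.750 Y2.907
G1 X13.823 Y1.659
G1 X20.044 Y5.251
G1 X22.500 Y12.000
; layer 2
G0 Z6.250
G0 X21.000 Y12.000
G1 X18.895 Y17.785
G1 X13.563 Y20.864
G1 X7.500 Y19.794
G1 X3.543 Y15.078
G1 X3.543 Y8.922
G1 X7.500 Y4.206
G1 X13.563 Y3.136
G1 X18.895 Y6.215
G1 X21.000 Y12.000
; layer 3
G0 Z9.375
G0 X19.500 Y12.000
G1 X17.746 Y16.821
G1 X13.303 Y19.386
G1 X8.250 Y18.495
G1 X4.952 Y14.565
G1 X4.952 Y9.435
G1 X8.250 Y5.505
G1 X13.303 Y4.614
G1 X17.746 Y7.179
G1 X19.500 Y12.000
; layer 4
G0 Z12.500
G0 X18.000 Y12.000
G1 X16.596 Y15.857
G1 X13.042 Y17.909
G1 X9.000 Y17.196
G1 X6.362 Y14.052
G1 X6.362 Y9.948
G1 X9.000 Y6.804
G1 X13.042 Y6.091
G1 X16.596 Y8.143
G1 X18.000 Y12.000
; layer 5
G0 Z15.625
G0 X16.500 Y12.000
G1 X15.447 Y14.892
G1 X12.781 Y16.432
G1 X9.750 Y15.897
G1 X7.771 Y13.539
G1 X7.771 Y10.461
G1 X9.750 Y8.103
G1 X12.781 Y7.568
G1 X15.447 Y9.108
G1 X16.500 Y12.000
; layer 6
G0 Z18.750
G0 X15.000 Y12.000
G1 X14.298 Y13.928
G1 X12.521 Y14.954
G1 X10.500 Y14.598
G1 X9.181 Y13.026
G1 X9.181 Y10.974
G1 X10.500 Y9.402
G1 X12.521 Y9.046
G1 X14.298 Y10.072
G1 X15.000 Y12.000
; layer 7
G0 Z21.875
G0 X13.500 Y12.000
G1 X13.149 Y12.964
G1 X12.261 Y13.477
G1 X11.250 Y13.299
G1 X10.591 Y12.513
G1 X10.591 Y11.487
G1 X11.250 Y10.701
G1 X12.261 Y10.523
G1 X13.149 Y11.036
G1 X13.500 Y12.000
M2 ; end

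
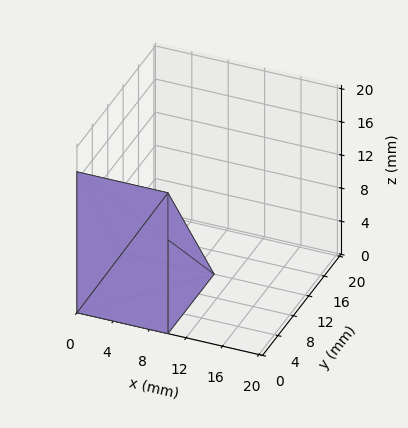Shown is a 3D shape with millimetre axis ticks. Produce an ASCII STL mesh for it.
Reading the render: the shape is a wedge (ramp): 10 × 12 mm base, rising to 17 mm along the y=0 edge and sloping linearly to z=0 at y=12 (dimensions read to the nearest mm from the axis ticks). For the STL, each face is triangulated and given an outward normal.

solid part
  facet normal 0.0000 0.0000 -1.0000
    outer loop
      vertex 10.00 12.00 0.00
      vertex 10.00 0.00 0.00
      vertex 0.00 0.00 0.00
    endloop
  endfacet
  facet normal 0.0000 0.0000 -1.0000
    outer loop
      vertex 0.00 12.00 0.00
      vertex 10.00 12.00 0.00
      vertex 0.00 0.00 0.00
    endloop
  endfacet
  facet normal 0.0000 -1.0000 0.0000
    outer loop
      vertex 0.00 0.00 0.00
      vertex 10.00 0.00 0.00
      vertex 10.00 0.00 17.00
    endloop
  endfacet
  facet normal 0.0000 -1.0000 0.0000
    outer loop
      vertex 0.00 0.00 0.00
      vertex 10.00 0.00 17.00
      vertex 0.00 0.00 17.00
    endloop
  endfacet
  facet normal 0.0000 0.8170 0.5767
    outer loop
      vertex 0.00 0.00 17.00
      vertex 10.00 0.00 17.00
      vertex 10.00 12.00 0.00
    endloop
  endfacet
  facet normal 0.0000 0.8170 0.5767
    outer loop
      vertex 0.00 0.00 17.00
      vertex 10.00 12.00 0.00
      vertex 0.00 12.00 0.00
    endloop
  endfacet
  facet normal -1.0000 0.0000 0.0000
    outer loop
      vertex 0.00 0.00 17.00
      vertex 0.00 12.00 0.00
      vertex 0.00 0.00 0.00
    endloop
  endfacet
  facet normal 1.0000 0.0000 0.0000
    outer loop
      vertex 10.00 0.00 0.00
      vertex 10.00 12.00 0.00
      vertex 10.00 0.00 17.00
    endloop
  endfacet
endsolid part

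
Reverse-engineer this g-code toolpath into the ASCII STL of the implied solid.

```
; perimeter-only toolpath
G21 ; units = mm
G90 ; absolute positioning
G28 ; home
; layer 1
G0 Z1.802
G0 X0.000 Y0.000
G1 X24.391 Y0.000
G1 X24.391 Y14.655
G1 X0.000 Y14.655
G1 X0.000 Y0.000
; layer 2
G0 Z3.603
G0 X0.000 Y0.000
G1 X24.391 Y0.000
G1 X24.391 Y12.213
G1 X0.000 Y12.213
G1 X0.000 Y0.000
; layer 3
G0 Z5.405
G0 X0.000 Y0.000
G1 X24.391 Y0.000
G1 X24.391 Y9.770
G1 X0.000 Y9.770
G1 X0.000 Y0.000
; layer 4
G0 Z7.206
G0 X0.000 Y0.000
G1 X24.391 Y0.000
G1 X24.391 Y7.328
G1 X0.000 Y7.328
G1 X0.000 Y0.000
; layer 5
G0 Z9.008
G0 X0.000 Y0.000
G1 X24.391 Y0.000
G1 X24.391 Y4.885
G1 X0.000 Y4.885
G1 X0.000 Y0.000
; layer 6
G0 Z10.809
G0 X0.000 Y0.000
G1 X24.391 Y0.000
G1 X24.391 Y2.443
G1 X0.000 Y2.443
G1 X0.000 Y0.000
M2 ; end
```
solid part
  facet normal 0.0000 0.0000 -1.0000
    outer loop
      vertex 24.391 17.098 0.000
      vertex 24.391 0.000 0.000
      vertex 0.000 0.000 0.000
    endloop
  endfacet
  facet normal 0.0000 0.0000 -1.0000
    outer loop
      vertex 0.000 17.098 0.000
      vertex 24.391 17.098 0.000
      vertex 0.000 0.000 0.000
    endloop
  endfacet
  facet normal 0.0000 -1.0000 0.0000
    outer loop
      vertex 0.000 0.000 0.000
      vertex 24.391 0.000 0.000
      vertex 24.391 0.000 12.611
    endloop
  endfacet
  facet normal 0.0000 -1.0000 0.0000
    outer loop
      vertex 0.000 0.000 0.000
      vertex 24.391 0.000 12.611
      vertex 0.000 0.000 12.611
    endloop
  endfacet
  facet normal 0.0000 0.5936 0.8048
    outer loop
      vertex 0.000 0.000 12.611
      vertex 24.391 0.000 12.611
      vertex 24.391 17.098 0.000
    endloop
  endfacet
  facet normal 0.0000 0.5936 0.8048
    outer loop
      vertex 0.000 0.000 12.611
      vertex 24.391 17.098 0.000
      vertex 0.000 17.098 0.000
    endloop
  endfacet
  facet normal -1.0000 0.0000 0.0000
    outer loop
      vertex 0.000 0.000 12.611
      vertex 0.000 17.098 0.000
      vertex 0.000 0.000 0.000
    endloop
  endfacet
  facet normal 1.0000 0.0000 0.0000
    outer loop
      vertex 24.391 0.000 0.000
      vertex 24.391 17.098 0.000
      vertex 24.391 0.000 12.611
    endloop
  endfacet
endsolid part

The G0 Z moves step by Δz≈1.802 mm. The G1 loops shrink linearly with z, so the solid tapers from its base footprint up to z≈12.6. Closing with a flat bottom cap and the tapered top and triangulating gives 8 facets — a wedge (ramp): 24.4 × 17.1 mm base, rising to 12.6 mm along the y=0 edge and sloping linearly to z=0 at y=17.1.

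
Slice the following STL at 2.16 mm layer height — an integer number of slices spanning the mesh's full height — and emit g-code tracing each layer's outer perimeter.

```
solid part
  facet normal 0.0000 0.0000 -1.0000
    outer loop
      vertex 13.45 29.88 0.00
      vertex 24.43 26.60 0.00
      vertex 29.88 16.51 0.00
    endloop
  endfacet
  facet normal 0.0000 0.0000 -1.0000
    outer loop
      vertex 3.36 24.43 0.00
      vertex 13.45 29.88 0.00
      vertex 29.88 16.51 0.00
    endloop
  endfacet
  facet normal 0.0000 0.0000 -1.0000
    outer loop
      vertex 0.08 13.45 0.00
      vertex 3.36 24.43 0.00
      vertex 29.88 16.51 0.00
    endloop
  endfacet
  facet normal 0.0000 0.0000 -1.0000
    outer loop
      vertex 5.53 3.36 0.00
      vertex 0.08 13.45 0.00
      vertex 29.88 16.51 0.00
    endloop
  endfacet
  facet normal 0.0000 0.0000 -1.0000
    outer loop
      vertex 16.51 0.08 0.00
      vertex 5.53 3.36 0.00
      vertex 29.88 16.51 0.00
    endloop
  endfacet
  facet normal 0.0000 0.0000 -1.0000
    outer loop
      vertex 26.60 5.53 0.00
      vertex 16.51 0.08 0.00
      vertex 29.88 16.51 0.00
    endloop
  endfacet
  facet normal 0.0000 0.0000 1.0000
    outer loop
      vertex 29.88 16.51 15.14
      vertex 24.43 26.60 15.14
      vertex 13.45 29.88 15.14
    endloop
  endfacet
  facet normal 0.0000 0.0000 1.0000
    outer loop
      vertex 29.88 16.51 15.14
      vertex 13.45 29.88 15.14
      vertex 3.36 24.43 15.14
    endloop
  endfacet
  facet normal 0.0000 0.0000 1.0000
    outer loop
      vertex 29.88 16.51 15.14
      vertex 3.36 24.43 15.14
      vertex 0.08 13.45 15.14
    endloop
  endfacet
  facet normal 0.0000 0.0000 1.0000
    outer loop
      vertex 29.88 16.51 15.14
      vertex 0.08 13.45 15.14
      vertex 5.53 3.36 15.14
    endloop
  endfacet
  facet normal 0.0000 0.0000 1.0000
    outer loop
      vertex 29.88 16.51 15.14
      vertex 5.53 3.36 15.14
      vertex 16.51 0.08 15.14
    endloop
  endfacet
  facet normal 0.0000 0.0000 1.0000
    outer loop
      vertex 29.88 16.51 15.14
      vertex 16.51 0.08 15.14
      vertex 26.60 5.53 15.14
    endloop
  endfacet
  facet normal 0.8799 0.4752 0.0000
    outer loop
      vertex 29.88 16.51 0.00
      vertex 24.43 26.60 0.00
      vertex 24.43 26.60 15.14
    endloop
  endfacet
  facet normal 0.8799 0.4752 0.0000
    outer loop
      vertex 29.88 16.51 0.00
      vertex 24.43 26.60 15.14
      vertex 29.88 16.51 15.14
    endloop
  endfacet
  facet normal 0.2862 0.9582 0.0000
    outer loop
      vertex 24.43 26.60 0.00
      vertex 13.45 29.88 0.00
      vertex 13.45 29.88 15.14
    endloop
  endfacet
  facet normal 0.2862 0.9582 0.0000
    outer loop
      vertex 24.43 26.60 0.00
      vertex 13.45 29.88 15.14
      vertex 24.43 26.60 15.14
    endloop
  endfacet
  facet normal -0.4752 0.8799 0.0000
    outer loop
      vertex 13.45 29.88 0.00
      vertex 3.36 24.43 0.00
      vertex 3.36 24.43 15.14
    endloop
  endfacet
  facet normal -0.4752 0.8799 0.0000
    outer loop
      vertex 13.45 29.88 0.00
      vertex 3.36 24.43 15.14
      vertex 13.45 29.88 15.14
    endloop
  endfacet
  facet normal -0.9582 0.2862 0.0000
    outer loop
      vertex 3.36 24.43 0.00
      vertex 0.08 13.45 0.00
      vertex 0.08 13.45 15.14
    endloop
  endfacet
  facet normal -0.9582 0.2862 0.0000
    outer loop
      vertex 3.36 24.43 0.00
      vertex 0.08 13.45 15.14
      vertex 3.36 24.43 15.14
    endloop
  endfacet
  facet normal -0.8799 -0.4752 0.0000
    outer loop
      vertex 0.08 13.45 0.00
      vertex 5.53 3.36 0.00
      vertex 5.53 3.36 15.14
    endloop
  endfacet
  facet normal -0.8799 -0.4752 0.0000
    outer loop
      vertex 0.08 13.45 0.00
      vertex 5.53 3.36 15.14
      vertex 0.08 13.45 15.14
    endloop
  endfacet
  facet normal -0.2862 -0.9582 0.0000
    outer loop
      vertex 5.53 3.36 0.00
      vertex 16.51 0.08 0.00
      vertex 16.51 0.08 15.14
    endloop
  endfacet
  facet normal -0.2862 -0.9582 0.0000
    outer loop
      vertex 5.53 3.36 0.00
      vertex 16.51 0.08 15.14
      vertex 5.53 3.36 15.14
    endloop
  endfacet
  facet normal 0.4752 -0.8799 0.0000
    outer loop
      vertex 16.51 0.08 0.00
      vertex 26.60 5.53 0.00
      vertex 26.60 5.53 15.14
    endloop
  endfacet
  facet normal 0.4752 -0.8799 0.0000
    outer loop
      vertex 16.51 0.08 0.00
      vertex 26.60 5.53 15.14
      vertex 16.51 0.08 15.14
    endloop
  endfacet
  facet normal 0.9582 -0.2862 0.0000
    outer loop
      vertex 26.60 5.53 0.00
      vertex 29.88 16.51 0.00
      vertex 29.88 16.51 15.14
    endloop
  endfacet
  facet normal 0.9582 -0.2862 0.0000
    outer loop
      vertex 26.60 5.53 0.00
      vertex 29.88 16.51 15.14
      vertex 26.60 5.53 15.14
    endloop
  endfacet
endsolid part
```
; perimeter-only toolpath
G21 ; units = mm
G90 ; absolute positioning
G28 ; home
; layer 1
G0 Z2.16
G0 X29.88 Y16.51
G1 X24.43 Y26.60
G1 X13.45 Y29.88
G1 X3.36 Y24.43
G1 X0.08 Y13.45
G1 X5.53 Y3.36
G1 X16.51 Y0.08
G1 X26.60 Y5.53
G1 X29.88 Y16.51
; layer 2
G0 Z4.33
G0 X29.88 Y16.51
G1 X24.43 Y26.60
G1 X13.45 Y29.88
G1 X3.36 Y24.43
G1 X0.08 Y13.45
G1 X5.53 Y3.36
G1 X16.51 Y0.08
G1 X26.60 Y5.53
G1 X29.88 Y16.51
; layer 3
G0 Z6.49
G0 X29.88 Y16.51
G1 X24.43 Y26.60
G1 X13.45 Y29.88
G1 X3.36 Y24.43
G1 X0.08 Y13.45
G1 X5.53 Y3.36
G1 X16.51 Y0.08
G1 X26.60 Y5.53
G1 X29.88 Y16.51
; layer 4
G0 Z8.65
G0 X29.88 Y16.51
G1 X24.43 Y26.60
G1 X13.45 Y29.88
G1 X3.36 Y24.43
G1 X0.08 Y13.45
G1 X5.53 Y3.36
G1 X16.51 Y0.08
G1 X26.60 Y5.53
G1 X29.88 Y16.51
; layer 5
G0 Z10.81
G0 X29.88 Y16.51
G1 X24.43 Y26.60
G1 X13.45 Y29.88
G1 X3.36 Y24.43
G1 X0.08 Y13.45
G1 X5.53 Y3.36
G1 X16.51 Y0.08
G1 X26.60 Y5.53
G1 X29.88 Y16.51
; layer 6
G0 Z12.98
G0 X29.88 Y16.51
G1 X24.43 Y26.60
G1 X13.45 Y29.88
G1 X3.36 Y24.43
G1 X0.08 Y13.45
G1 X5.53 Y3.36
G1 X16.51 Y0.08
G1 X26.60 Y5.53
G1 X29.88 Y16.51
; layer 7
G0 Z15.14
G0 X29.88 Y16.51
G1 X24.43 Y26.60
G1 X13.45 Y29.88
G1 X3.36 Y24.43
G1 X0.08 Y13.45
G1 X5.53 Y3.36
G1 X16.51 Y0.08
G1 X26.60 Y5.53
G1 X29.88 Y16.51
M2 ; end

The solid is a regular 8-sided prism (a cylinder approximated with 8 flat sides), circumscribed radius ≈ 15 mm, height ≈ 15.1 mm. Slicing at Δz = 2.16 mm — 7 equal slices spanning the solid's height, so layer i sits at z = i·h/7 — gives 7 non-empty perimeters. Each is a 8-segment closed polygon; G0 lifts to the layer z and rapids to the start vertex, then G1 traces the edges.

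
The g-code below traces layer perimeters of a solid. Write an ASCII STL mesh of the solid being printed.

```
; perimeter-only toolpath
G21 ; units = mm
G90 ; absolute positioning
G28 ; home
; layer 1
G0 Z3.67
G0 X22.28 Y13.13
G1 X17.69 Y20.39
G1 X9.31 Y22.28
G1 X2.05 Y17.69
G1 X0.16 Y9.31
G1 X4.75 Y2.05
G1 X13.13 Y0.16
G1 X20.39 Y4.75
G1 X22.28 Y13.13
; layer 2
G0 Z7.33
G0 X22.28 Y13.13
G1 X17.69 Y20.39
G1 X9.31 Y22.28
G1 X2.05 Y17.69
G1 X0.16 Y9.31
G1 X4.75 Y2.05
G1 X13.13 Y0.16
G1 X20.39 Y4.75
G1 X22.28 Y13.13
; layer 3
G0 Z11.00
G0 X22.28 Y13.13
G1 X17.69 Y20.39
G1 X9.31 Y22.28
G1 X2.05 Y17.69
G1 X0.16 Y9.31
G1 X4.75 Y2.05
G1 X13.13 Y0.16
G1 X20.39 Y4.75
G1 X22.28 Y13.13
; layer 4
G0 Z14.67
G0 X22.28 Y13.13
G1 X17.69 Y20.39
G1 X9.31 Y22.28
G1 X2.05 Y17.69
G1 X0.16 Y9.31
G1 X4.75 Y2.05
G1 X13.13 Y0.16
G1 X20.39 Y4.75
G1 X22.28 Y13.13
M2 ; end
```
solid part
  facet normal 0.0000 0.0000 -1.0000
    outer loop
      vertex 9.31 22.28 0.00
      vertex 17.69 20.39 0.00
      vertex 22.28 13.13 0.00
    endloop
  endfacet
  facet normal 0.0000 0.0000 -1.0000
    outer loop
      vertex 2.05 17.69 0.00
      vertex 9.31 22.28 0.00
      vertex 22.28 13.13 0.00
    endloop
  endfacet
  facet normal 0.0000 0.0000 -1.0000
    outer loop
      vertex 0.16 9.31 0.00
      vertex 2.05 17.69 0.00
      vertex 22.28 13.13 0.00
    endloop
  endfacet
  facet normal 0.0000 0.0000 -1.0000
    outer loop
      vertex 4.75 2.05 0.00
      vertex 0.16 9.31 0.00
      vertex 22.28 13.13 0.00
    endloop
  endfacet
  facet normal 0.0000 0.0000 -1.0000
    outer loop
      vertex 13.13 0.16 0.00
      vertex 4.75 2.05 0.00
      vertex 22.28 13.13 0.00
    endloop
  endfacet
  facet normal 0.0000 0.0000 -1.0000
    outer loop
      vertex 20.39 4.75 0.00
      vertex 13.13 0.16 0.00
      vertex 22.28 13.13 0.00
    endloop
  endfacet
  facet normal 0.0000 0.0000 1.0000
    outer loop
      vertex 22.28 13.13 14.67
      vertex 17.69 20.39 14.67
      vertex 9.31 22.28 14.67
    endloop
  endfacet
  facet normal 0.0000 0.0000 1.0000
    outer loop
      vertex 22.28 13.13 14.67
      vertex 9.31 22.28 14.67
      vertex 2.05 17.69 14.67
    endloop
  endfacet
  facet normal 0.0000 0.0000 1.0000
    outer loop
      vertex 22.28 13.13 14.67
      vertex 2.05 17.69 14.67
      vertex 0.16 9.31 14.67
    endloop
  endfacet
  facet normal 0.0000 0.0000 1.0000
    outer loop
      vertex 22.28 13.13 14.67
      vertex 0.16 9.31 14.67
      vertex 4.75 2.05 14.67
    endloop
  endfacet
  facet normal 0.0000 0.0000 1.0000
    outer loop
      vertex 22.28 13.13 14.67
      vertex 4.75 2.05 14.67
      vertex 13.13 0.16 14.67
    endloop
  endfacet
  facet normal 0.0000 0.0000 1.0000
    outer loop
      vertex 22.28 13.13 14.67
      vertex 13.13 0.16 14.67
      vertex 20.39 4.75 14.67
    endloop
  endfacet
  facet normal 0.8452 0.5344 0.0000
    outer loop
      vertex 22.28 13.13 0.00
      vertex 17.69 20.39 0.00
      vertex 17.69 20.39 14.67
    endloop
  endfacet
  facet normal 0.8452 0.5344 0.0000
    outer loop
      vertex 22.28 13.13 0.00
      vertex 17.69 20.39 14.67
      vertex 22.28 13.13 14.67
    endloop
  endfacet
  facet normal 0.2200 0.9755 0.0000
    outer loop
      vertex 17.69 20.39 0.00
      vertex 9.31 22.28 0.00
      vertex 9.31 22.28 14.67
    endloop
  endfacet
  facet normal 0.2200 0.9755 0.0000
    outer loop
      vertex 17.69 20.39 0.00
      vertex 9.31 22.28 14.67
      vertex 17.69 20.39 14.67
    endloop
  endfacet
  facet normal -0.5344 0.8452 0.0000
    outer loop
      vertex 9.31 22.28 0.00
      vertex 2.05 17.69 0.00
      vertex 2.05 17.69 14.67
    endloop
  endfacet
  facet normal -0.5344 0.8452 0.0000
    outer loop
      vertex 9.31 22.28 0.00
      vertex 2.05 17.69 14.67
      vertex 9.31 22.28 14.67
    endloop
  endfacet
  facet normal -0.9755 0.2200 0.0000
    outer loop
      vertex 2.05 17.69 0.00
      vertex 0.16 9.31 0.00
      vertex 0.16 9.31 14.67
    endloop
  endfacet
  facet normal -0.9755 0.2200 0.0000
    outer loop
      vertex 2.05 17.69 0.00
      vertex 0.16 9.31 14.67
      vertex 2.05 17.69 14.67
    endloop
  endfacet
  facet normal -0.8452 -0.5344 0.0000
    outer loop
      vertex 0.16 9.31 0.00
      vertex 4.75 2.05 0.00
      vertex 4.75 2.05 14.67
    endloop
  endfacet
  facet normal -0.8452 -0.5344 0.0000
    outer loop
      vertex 0.16 9.31 0.00
      vertex 4.75 2.05 14.67
      vertex 0.16 9.31 14.67
    endloop
  endfacet
  facet normal -0.2200 -0.9755 0.0000
    outer loop
      vertex 4.75 2.05 0.00
      vertex 13.13 0.16 0.00
      vertex 13.13 0.16 14.67
    endloop
  endfacet
  facet normal -0.2200 -0.9755 0.0000
    outer loop
      vertex 4.75 2.05 0.00
      vertex 13.13 0.16 14.67
      vertex 4.75 2.05 14.67
    endloop
  endfacet
  facet normal 0.5344 -0.8452 0.0000
    outer loop
      vertex 13.13 0.16 0.00
      vertex 20.39 4.75 0.00
      vertex 20.39 4.75 14.67
    endloop
  endfacet
  facet normal 0.5344 -0.8452 0.0000
    outer loop
      vertex 13.13 0.16 0.00
      vertex 20.39 4.75 14.67
      vertex 13.13 0.16 14.67
    endloop
  endfacet
  facet normal 0.9755 -0.2200 0.0000
    outer loop
      vertex 20.39 4.75 0.00
      vertex 22.28 13.13 0.00
      vertex 22.28 13.13 14.67
    endloop
  endfacet
  facet normal 0.9755 -0.2200 0.0000
    outer loop
      vertex 20.39 4.75 0.00
      vertex 22.28 13.13 14.67
      vertex 20.39 4.75 14.67
    endloop
  endfacet
endsolid part

The G0 Z moves step by Δz≈3.67 mm. Every layer's G1 loop is the same polygon, so the solid is a straight extrusion of it from z=0 to z≈14.7. Closing with flat bottom and top caps and triangulating gives 28 facets — a regular 8-sided prism (a cylinder approximated with 8 flat sides), circumscribed radius ≈ 11.2 mm, height ≈ 14.7 mm.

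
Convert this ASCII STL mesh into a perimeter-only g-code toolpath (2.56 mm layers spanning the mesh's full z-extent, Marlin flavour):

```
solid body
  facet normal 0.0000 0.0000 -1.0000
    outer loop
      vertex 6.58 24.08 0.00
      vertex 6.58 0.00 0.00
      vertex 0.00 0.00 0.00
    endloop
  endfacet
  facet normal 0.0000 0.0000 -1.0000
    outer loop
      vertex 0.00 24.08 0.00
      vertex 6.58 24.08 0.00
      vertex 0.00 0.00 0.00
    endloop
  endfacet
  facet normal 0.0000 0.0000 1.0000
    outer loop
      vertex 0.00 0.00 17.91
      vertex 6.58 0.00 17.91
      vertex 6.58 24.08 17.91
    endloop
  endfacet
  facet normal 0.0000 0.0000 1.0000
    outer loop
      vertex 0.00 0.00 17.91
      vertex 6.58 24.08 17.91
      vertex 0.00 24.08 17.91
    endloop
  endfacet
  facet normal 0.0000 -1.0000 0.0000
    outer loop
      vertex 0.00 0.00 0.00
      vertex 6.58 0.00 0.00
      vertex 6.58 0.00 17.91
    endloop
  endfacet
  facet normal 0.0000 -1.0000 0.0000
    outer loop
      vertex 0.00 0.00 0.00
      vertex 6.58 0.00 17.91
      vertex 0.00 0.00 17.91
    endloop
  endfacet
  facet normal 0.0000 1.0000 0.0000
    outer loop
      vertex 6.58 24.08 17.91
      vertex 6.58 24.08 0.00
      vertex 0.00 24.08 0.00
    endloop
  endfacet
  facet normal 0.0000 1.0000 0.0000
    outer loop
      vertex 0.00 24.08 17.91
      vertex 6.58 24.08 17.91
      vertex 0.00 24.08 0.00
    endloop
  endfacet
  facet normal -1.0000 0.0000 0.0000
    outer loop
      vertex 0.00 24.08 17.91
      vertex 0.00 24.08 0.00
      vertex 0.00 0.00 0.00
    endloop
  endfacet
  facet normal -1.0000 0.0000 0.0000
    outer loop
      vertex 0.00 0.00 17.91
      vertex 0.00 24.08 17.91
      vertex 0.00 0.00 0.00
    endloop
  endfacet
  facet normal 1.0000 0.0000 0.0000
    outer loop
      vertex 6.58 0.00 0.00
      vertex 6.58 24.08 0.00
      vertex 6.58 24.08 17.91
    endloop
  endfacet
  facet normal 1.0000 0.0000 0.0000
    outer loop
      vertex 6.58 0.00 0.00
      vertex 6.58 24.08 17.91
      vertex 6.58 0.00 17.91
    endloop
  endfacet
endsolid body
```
; perimeter-only toolpath
G21 ; units = mm
G90 ; absolute positioning
G28 ; home
; layer 1
G0 Z2.56
G0 X0.00 Y0.00
G1 X6.58 Y0.00
G1 X6.58 Y24.08
G1 X0.00 Y24.08
G1 X0.00 Y0.00
; layer 2
G0 Z5.12
G0 X0.00 Y0.00
G1 X6.58 Y0.00
G1 X6.58 Y24.08
G1 X0.00 Y24.08
G1 X0.00 Y0.00
; layer 3
G0 Z7.68
G0 X0.00 Y0.00
G1 X6.58 Y0.00
G1 X6.58 Y24.08
G1 X0.00 Y24.08
G1 X0.00 Y0.00
; layer 4
G0 Z10.23
G0 X0.00 Y0.00
G1 X6.58 Y0.00
G1 X6.58 Y24.08
G1 X0.00 Y24.08
G1 X0.00 Y0.00
; layer 5
G0 Z12.79
G0 X0.00 Y0.00
G1 X6.58 Y0.00
G1 X6.58 Y24.08
G1 X0.00 Y24.08
G1 X0.00 Y0.00
; layer 6
G0 Z15.35
G0 X0.00 Y0.00
G1 X6.58 Y0.00
G1 X6.58 Y24.08
G1 X0.00 Y24.08
G1 X0.00 Y0.00
; layer 7
G0 Z17.91
G0 X0.00 Y0.00
G1 X6.58 Y0.00
G1 X6.58 Y24.08
G1 X0.00 Y24.08
G1 X0.00 Y0.00
M2 ; end

The solid is a rectangular box, roughly 6.58 × 24.1 mm footprint and 17.9 mm tall. Slicing at Δz = 2.56 mm — 7 equal slices spanning the solid's height, so layer i sits at z = i·h/7 — gives 7 non-empty perimeters. Each is a 4-segment closed polygon; G0 lifts to the layer z and rapids to the start vertex, then G1 traces the edges.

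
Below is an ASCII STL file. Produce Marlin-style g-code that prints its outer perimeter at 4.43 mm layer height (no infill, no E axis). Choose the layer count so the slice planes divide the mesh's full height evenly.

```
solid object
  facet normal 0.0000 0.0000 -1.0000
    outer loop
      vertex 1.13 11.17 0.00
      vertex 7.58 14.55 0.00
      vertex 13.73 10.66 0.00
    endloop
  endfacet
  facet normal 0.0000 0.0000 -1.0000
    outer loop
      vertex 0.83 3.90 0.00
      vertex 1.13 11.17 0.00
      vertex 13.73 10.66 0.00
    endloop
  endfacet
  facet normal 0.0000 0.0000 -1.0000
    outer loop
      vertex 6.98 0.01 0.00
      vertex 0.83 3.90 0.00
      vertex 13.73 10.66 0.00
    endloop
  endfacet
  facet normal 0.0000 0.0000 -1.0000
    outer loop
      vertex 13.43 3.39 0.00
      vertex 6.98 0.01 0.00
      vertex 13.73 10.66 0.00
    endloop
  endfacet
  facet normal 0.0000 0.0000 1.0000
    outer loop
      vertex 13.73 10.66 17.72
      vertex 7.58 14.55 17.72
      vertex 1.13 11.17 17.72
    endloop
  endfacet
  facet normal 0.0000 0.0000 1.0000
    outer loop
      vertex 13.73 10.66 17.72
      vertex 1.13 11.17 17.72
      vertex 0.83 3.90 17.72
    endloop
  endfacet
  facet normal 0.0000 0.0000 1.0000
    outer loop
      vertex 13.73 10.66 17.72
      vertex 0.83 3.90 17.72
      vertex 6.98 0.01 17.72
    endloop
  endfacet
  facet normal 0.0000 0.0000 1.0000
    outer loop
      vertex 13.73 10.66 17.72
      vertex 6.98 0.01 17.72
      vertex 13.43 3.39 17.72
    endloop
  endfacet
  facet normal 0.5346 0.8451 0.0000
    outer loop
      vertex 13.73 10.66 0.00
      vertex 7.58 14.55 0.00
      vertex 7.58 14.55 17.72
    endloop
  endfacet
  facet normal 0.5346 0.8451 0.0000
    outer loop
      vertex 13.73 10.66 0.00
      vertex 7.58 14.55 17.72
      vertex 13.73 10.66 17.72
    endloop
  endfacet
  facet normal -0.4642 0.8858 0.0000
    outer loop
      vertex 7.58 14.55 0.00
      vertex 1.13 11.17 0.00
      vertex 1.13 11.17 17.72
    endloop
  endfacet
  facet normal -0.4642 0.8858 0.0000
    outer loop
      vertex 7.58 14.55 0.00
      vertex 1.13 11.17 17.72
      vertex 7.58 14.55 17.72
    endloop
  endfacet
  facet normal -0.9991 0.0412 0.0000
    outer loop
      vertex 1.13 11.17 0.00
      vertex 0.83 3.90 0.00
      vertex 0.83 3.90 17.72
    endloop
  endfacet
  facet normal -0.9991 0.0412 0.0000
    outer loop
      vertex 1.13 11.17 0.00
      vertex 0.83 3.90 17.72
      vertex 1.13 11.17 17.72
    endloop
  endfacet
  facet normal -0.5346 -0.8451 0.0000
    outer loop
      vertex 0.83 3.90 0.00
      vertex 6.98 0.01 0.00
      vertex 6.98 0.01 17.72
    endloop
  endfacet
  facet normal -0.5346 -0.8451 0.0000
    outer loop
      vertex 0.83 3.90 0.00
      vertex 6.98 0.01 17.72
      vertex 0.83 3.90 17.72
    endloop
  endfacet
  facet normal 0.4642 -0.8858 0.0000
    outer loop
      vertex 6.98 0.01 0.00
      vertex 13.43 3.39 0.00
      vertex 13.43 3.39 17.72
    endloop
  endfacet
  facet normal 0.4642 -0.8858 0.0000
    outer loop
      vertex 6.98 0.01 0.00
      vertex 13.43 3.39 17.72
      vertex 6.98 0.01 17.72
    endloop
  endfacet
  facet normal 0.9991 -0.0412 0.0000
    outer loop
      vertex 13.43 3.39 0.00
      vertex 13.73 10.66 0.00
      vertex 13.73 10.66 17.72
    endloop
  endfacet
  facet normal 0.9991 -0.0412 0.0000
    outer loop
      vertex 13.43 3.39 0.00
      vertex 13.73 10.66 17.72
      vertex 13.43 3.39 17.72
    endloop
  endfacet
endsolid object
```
; perimeter-only toolpath
G21 ; units = mm
G90 ; absolute positioning
G28 ; home
; layer 1
G0 Z4.43
G0 X13.73 Y10.66
G1 X7.58 Y14.55
G1 X1.13 Y11.17
G1 X0.83 Y3.90
G1 X6.98 Y0.01
G1 X13.43 Y3.39
G1 X13.73 Y10.66
; layer 2
G0 Z8.86
G0 X13.73 Y10.66
G1 X7.58 Y14.55
G1 X1.13 Y11.17
G1 X0.83 Y3.90
G1 X6.98 Y0.01
G1 X13.43 Y3.39
G1 X13.73 Y10.66
; layer 3
G0 Z13.29
G0 X13.73 Y10.66
G1 X7.58 Y14.55
G1 X1.13 Y11.17
G1 X0.83 Y3.90
G1 X6.98 Y0.01
G1 X13.43 Y3.39
G1 X13.73 Y10.66
; layer 4
G0 Z17.72
G0 X13.73 Y10.66
G1 X7.58 Y14.55
G1 X1.13 Y11.17
G1 X0.83 Y3.90
G1 X6.98 Y0.01
G1 X13.43 Y3.39
G1 X13.73 Y10.66
M2 ; end

The solid is a regular 6-sided prism (a cylinder approximated with 6 flat sides), circumscribed radius ≈ 7.28 mm, height ≈ 17.7 mm. Slicing at Δz = 4.43 mm — 4 equal slices spanning the solid's height, so layer i sits at z = i·h/4 — gives 4 non-empty perimeters. Each is a 6-segment closed polygon; G0 lifts to the layer z and rapids to the start vertex, then G1 traces the edges.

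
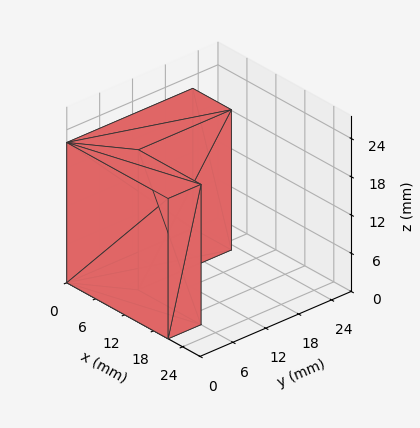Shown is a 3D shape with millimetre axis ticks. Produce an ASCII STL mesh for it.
Reading the render: the shape is an L-shaped prism: outer 21 × 23 mm, arm thicknesses ≈ 6 mm (horizontal) and 8 mm (vertical), extruded 22 mm in z (dimensions read to the nearest mm from the axis ticks). For the STL, each face is triangulated and given an outward normal.

solid part
  facet normal 0.0000 0.0000 -1.0000
    outer loop
      vertex 21.000 6.000 0.000
      vertex 21.000 0.000 0.000
      vertex 0.000 0.000 0.000
    endloop
  endfacet
  facet normal 0.0000 0.0000 -1.0000
    outer loop
      vertex 8.000 6.000 0.000
      vertex 21.000 6.000 0.000
      vertex 0.000 0.000 0.000
    endloop
  endfacet
  facet normal 0.0000 0.0000 -1.0000
    outer loop
      vertex 8.000 23.000 0.000
      vertex 8.000 6.000 0.000
      vertex 0.000 0.000 0.000
    endloop
  endfacet
  facet normal 0.0000 0.0000 -1.0000
    outer loop
      vertex 0.000 23.000 0.000
      vertex 8.000 23.000 0.000
      vertex 0.000 0.000 0.000
    endloop
  endfacet
  facet normal 0.0000 0.0000 1.0000
    outer loop
      vertex 0.000 0.000 22.000
      vertex 21.000 0.000 22.000
      vertex 21.000 6.000 22.000
    endloop
  endfacet
  facet normal 0.0000 0.0000 1.0000
    outer loop
      vertex 0.000 0.000 22.000
      vertex 21.000 6.000 22.000
      vertex 8.000 6.000 22.000
    endloop
  endfacet
  facet normal 0.0000 0.0000 1.0000
    outer loop
      vertex 0.000 0.000 22.000
      vertex 8.000 6.000 22.000
      vertex 8.000 23.000 22.000
    endloop
  endfacet
  facet normal 0.0000 0.0000 1.0000
    outer loop
      vertex 0.000 0.000 22.000
      vertex 8.000 23.000 22.000
      vertex 0.000 23.000 22.000
    endloop
  endfacet
  facet normal 0.0000 -1.0000 0.0000
    outer loop
      vertex 0.000 0.000 0.000
      vertex 21.000 0.000 0.000
      vertex 21.000 0.000 22.000
    endloop
  endfacet
  facet normal 0.0000 -1.0000 0.0000
    outer loop
      vertex 0.000 0.000 0.000
      vertex 21.000 0.000 22.000
      vertex 0.000 0.000 22.000
    endloop
  endfacet
  facet normal 1.0000 0.0000 0.0000
    outer loop
      vertex 21.000 0.000 0.000
      vertex 21.000 6.000 0.000
      vertex 21.000 6.000 22.000
    endloop
  endfacet
  facet normal 1.0000 0.0000 0.0000
    outer loop
      vertex 21.000 0.000 0.000
      vertex 21.000 6.000 22.000
      vertex 21.000 0.000 22.000
    endloop
  endfacet
  facet normal 0.0000 1.0000 0.0000
    outer loop
      vertex 21.000 6.000 0.000
      vertex 8.000 6.000 0.000
      vertex 8.000 6.000 22.000
    endloop
  endfacet
  facet normal 0.0000 1.0000 0.0000
    outer loop
      vertex 21.000 6.000 0.000
      vertex 8.000 6.000 22.000
      vertex 21.000 6.000 22.000
    endloop
  endfacet
  facet normal 1.0000 0.0000 0.0000
    outer loop
      vertex 8.000 6.000 0.000
      vertex 8.000 23.000 0.000
      vertex 8.000 23.000 22.000
    endloop
  endfacet
  facet normal 1.0000 0.0000 0.0000
    outer loop
      vertex 8.000 6.000 0.000
      vertex 8.000 23.000 22.000
      vertex 8.000 6.000 22.000
    endloop
  endfacet
  facet normal 0.0000 1.0000 0.0000
    outer loop
      vertex 8.000 23.000 0.000
      vertex 0.000 23.000 0.000
      vertex 0.000 23.000 22.000
    endloop
  endfacet
  facet normal 0.0000 1.0000 0.0000
    outer loop
      vertex 8.000 23.000 0.000
      vertex 0.000 23.000 22.000
      vertex 8.000 23.000 22.000
    endloop
  endfacet
  facet normal -1.0000 0.0000 0.0000
    outer loop
      vertex 0.000 23.000 0.000
      vertex 0.000 0.000 0.000
      vertex 0.000 0.000 22.000
    endloop
  endfacet
  facet normal -1.0000 0.0000 0.0000
    outer loop
      vertex 0.000 23.000 0.000
      vertex 0.000 0.000 22.000
      vertex 0.000 23.000 22.000
    endloop
  endfacet
endsolid part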